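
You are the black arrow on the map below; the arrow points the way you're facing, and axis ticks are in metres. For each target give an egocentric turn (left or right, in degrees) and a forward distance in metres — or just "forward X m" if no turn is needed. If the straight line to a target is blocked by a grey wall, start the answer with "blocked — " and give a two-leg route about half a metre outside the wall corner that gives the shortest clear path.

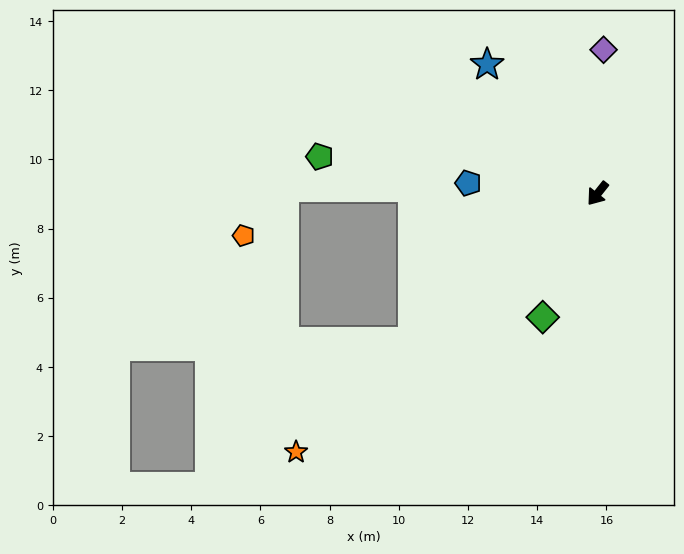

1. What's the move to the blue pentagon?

turn right 56°, forward 3.8 m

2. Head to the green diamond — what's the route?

turn left 15°, forward 3.9 m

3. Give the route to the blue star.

turn right 101°, forward 4.9 m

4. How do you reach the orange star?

turn right 11°, forward 11.5 m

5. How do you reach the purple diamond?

turn right 144°, forward 4.2 m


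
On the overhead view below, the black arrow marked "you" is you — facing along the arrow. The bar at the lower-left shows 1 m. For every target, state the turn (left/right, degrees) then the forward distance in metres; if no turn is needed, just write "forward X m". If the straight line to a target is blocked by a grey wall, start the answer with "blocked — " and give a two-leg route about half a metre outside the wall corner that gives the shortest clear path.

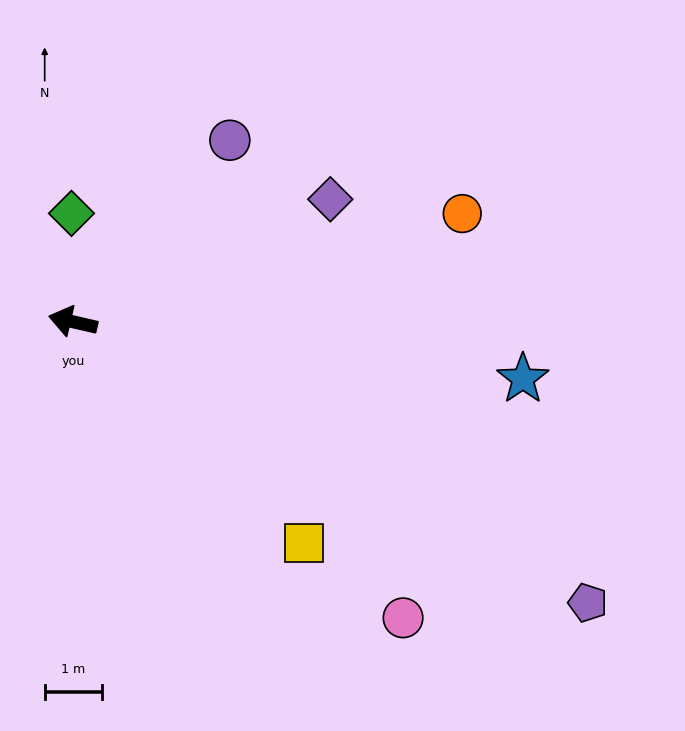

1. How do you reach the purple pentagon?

turn left 164°, forward 10.2 m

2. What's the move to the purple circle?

turn right 118°, forward 4.2 m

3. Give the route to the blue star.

turn right 174°, forward 7.9 m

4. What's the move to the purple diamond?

turn right 142°, forward 4.9 m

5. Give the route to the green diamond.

turn right 76°, forward 1.9 m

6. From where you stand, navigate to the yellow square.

turn left 149°, forward 5.5 m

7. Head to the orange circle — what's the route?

turn right 151°, forward 7.0 m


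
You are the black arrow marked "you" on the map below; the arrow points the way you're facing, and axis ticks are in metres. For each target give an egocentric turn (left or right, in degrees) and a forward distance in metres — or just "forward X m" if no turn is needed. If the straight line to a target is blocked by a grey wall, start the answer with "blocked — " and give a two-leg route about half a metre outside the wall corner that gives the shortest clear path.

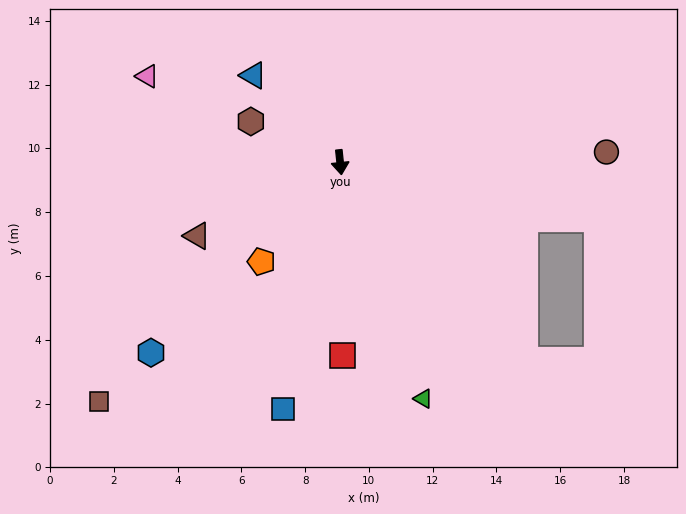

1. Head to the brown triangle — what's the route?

turn right 69°, forward 5.0 m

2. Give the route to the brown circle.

turn left 86°, forward 8.4 m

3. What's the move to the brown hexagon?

turn right 120°, forward 3.1 m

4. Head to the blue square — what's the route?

turn right 19°, forward 7.9 m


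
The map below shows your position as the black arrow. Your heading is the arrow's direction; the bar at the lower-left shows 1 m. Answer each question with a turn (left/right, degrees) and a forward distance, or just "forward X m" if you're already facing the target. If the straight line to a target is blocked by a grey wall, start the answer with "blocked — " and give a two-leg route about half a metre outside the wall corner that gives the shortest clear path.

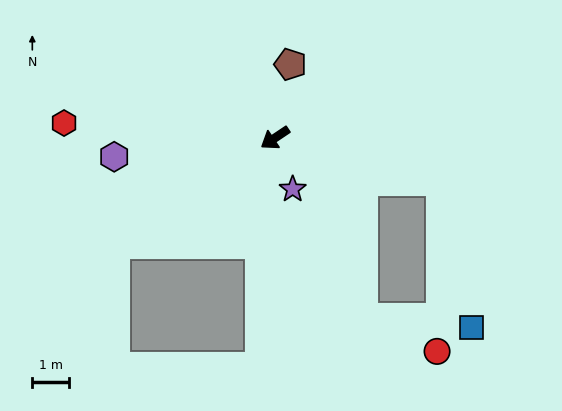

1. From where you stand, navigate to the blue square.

blocked — turn left 132°, forward 4.6 m, then turn right 64°, forward 4.0 m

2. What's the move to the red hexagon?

turn right 38°, forward 5.7 m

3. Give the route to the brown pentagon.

turn right 136°, forward 2.0 m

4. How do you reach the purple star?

turn left 75°, forward 1.5 m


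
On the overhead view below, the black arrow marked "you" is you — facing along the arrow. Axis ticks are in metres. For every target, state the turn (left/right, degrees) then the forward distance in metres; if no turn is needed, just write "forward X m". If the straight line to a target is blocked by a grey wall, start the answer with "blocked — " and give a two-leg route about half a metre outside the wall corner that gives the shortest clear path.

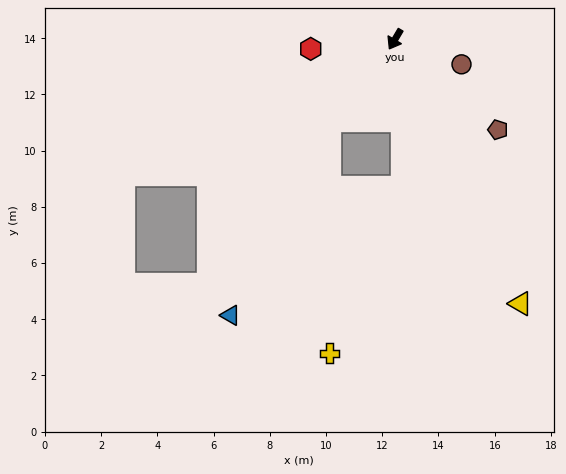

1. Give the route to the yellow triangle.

turn left 56°, forward 10.4 m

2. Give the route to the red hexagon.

turn right 53°, forward 3.0 m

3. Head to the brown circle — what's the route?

turn left 100°, forward 2.5 m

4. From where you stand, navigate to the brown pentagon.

turn left 79°, forward 4.9 m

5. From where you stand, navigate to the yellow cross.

blocked — turn right 9°, forward 3.7 m, then turn left 40°, forward 8.3 m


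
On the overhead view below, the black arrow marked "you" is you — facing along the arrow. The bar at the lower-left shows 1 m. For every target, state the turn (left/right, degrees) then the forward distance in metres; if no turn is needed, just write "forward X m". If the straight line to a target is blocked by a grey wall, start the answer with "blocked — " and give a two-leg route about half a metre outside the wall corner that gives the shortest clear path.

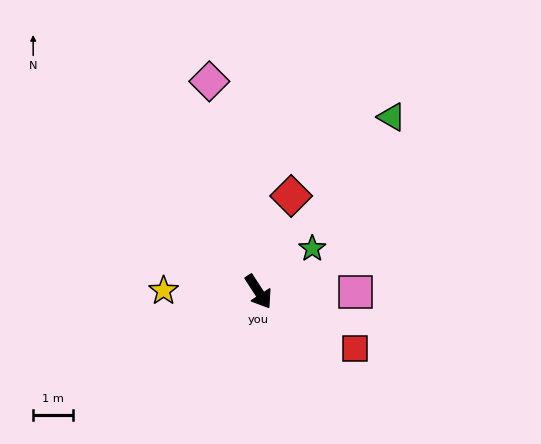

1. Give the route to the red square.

turn left 26°, forward 2.8 m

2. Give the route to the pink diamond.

turn left 160°, forward 5.4 m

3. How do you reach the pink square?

turn left 57°, forward 2.4 m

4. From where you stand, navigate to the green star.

turn left 96°, forward 1.7 m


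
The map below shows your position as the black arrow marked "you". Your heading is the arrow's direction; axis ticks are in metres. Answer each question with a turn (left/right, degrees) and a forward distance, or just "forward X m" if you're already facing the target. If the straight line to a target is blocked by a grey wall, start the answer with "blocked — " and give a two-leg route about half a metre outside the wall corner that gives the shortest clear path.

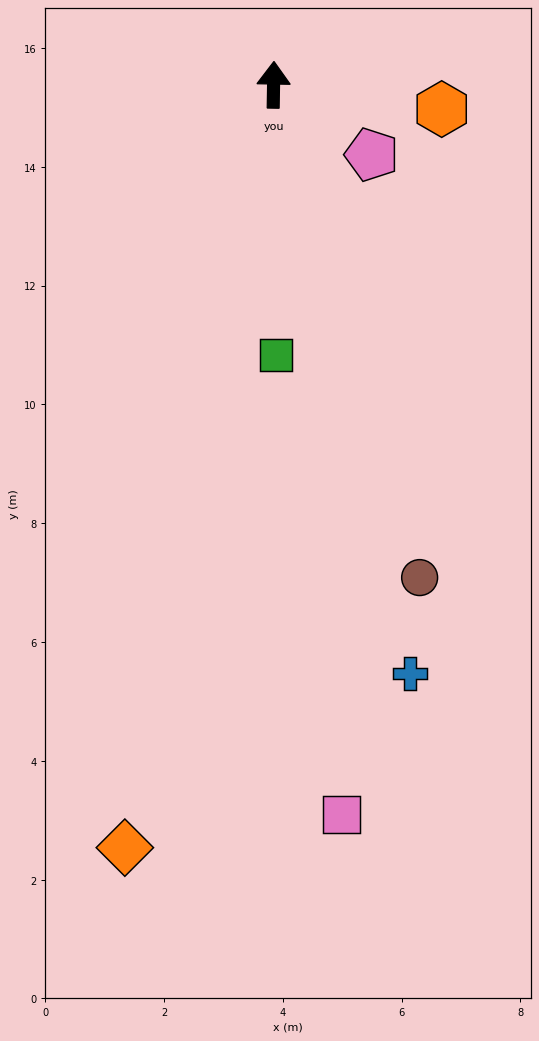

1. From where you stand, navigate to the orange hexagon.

turn right 97°, forward 2.9 m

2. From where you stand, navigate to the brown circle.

turn right 163°, forward 8.7 m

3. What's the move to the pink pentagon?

turn right 124°, forward 2.0 m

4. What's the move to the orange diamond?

turn left 170°, forward 13.1 m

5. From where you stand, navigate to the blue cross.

turn right 166°, forward 10.2 m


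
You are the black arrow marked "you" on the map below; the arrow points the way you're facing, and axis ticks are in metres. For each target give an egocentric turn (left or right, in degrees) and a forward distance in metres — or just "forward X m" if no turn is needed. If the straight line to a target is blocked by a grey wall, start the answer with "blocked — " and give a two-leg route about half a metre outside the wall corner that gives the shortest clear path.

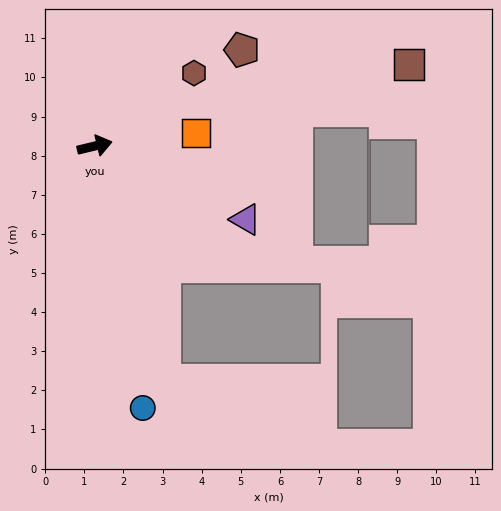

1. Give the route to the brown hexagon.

turn left 23°, forward 3.2 m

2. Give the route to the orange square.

turn right 6°, forward 2.6 m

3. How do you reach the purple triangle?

turn right 39°, forward 4.3 m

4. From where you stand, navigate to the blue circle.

turn right 93°, forward 6.8 m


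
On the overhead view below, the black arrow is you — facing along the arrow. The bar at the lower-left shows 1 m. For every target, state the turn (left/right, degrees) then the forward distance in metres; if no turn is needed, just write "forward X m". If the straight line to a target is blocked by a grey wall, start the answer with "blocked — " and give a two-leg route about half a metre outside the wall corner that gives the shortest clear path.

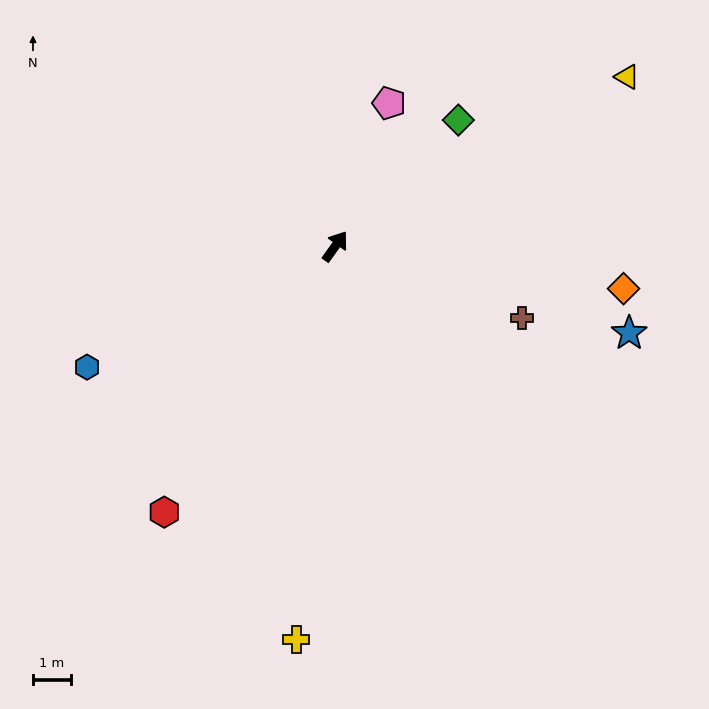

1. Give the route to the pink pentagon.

turn left 15°, forward 4.1 m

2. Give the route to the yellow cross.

turn right 150°, forward 10.5 m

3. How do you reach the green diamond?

turn right 9°, forward 4.7 m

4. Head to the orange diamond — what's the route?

turn right 63°, forward 7.7 m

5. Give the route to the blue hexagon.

turn left 151°, forward 7.3 m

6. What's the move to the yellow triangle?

turn right 24°, forward 9.0 m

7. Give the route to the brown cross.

turn right 76°, forward 5.3 m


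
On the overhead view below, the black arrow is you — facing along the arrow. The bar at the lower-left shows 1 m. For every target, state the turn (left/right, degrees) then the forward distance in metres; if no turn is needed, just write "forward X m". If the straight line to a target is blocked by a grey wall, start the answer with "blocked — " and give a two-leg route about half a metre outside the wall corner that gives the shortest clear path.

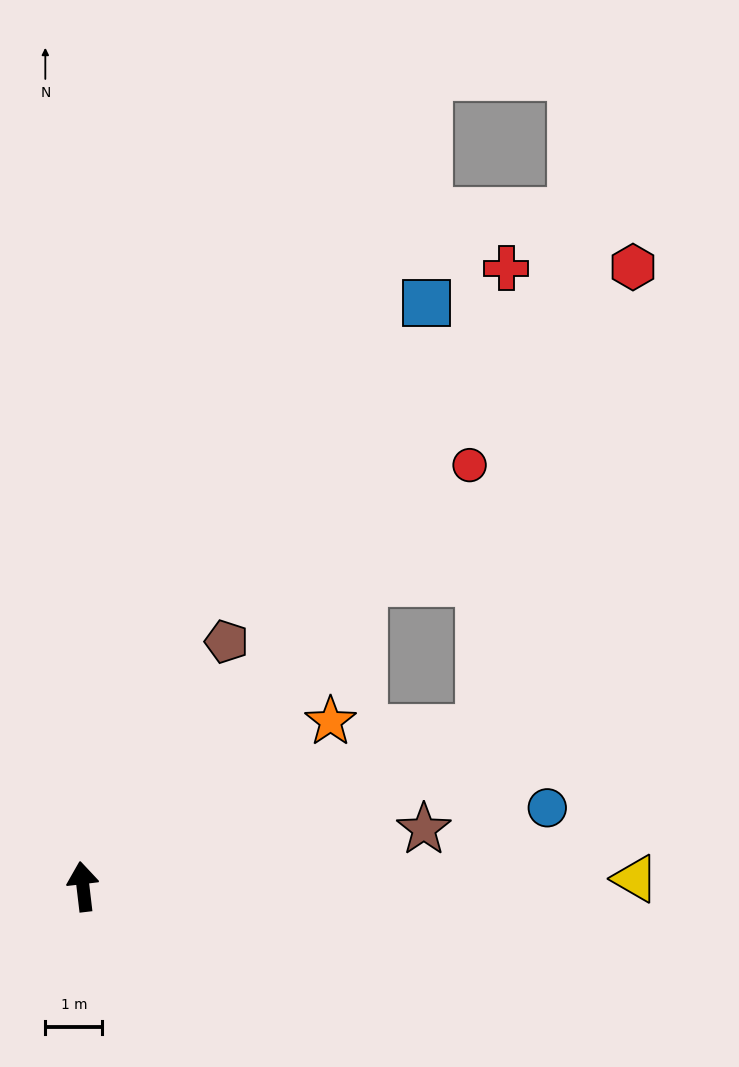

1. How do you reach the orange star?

turn right 63°, forward 5.2 m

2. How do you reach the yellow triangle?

turn right 96°, forward 9.7 m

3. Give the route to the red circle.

turn right 49°, forward 10.0 m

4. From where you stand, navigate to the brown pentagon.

turn right 37°, forward 5.0 m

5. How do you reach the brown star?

turn right 87°, forward 6.0 m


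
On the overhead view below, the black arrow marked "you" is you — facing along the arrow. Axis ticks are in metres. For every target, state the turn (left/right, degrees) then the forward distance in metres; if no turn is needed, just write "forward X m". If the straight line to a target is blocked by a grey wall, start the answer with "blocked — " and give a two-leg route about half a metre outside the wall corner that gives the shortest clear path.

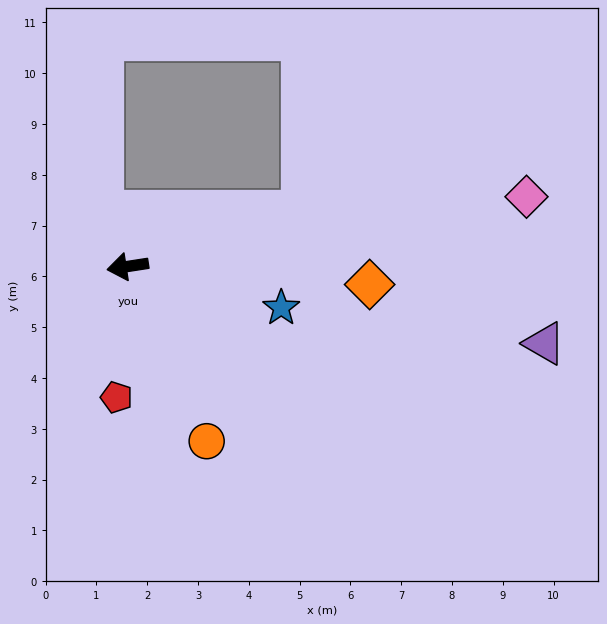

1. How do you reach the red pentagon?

turn left 76°, forward 2.6 m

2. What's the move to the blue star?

turn left 156°, forward 3.1 m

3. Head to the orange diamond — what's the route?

turn left 167°, forward 4.8 m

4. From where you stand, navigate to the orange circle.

turn left 106°, forward 3.8 m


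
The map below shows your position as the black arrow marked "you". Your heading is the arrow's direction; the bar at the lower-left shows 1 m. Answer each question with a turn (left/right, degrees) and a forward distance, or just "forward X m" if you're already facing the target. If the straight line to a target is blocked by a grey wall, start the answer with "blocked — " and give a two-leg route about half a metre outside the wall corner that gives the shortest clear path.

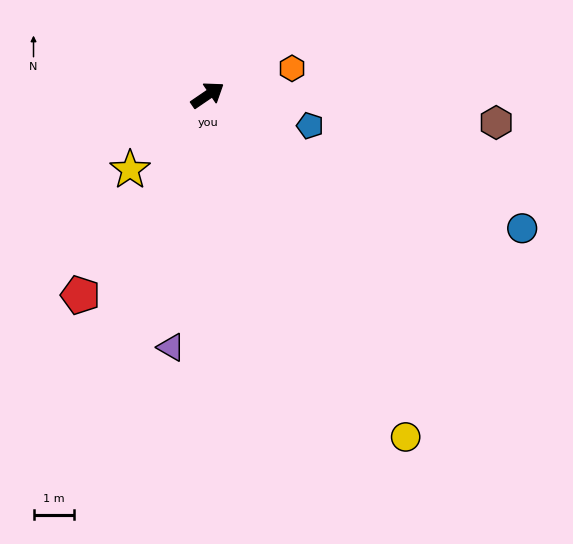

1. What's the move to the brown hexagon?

turn right 40°, forward 7.1 m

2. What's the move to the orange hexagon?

turn right 17°, forward 2.2 m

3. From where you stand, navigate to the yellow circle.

turn right 94°, forward 9.7 m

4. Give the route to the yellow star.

turn right 170°, forward 2.6 m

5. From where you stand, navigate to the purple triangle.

turn right 133°, forward 6.2 m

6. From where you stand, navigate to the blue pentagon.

turn right 51°, forward 2.6 m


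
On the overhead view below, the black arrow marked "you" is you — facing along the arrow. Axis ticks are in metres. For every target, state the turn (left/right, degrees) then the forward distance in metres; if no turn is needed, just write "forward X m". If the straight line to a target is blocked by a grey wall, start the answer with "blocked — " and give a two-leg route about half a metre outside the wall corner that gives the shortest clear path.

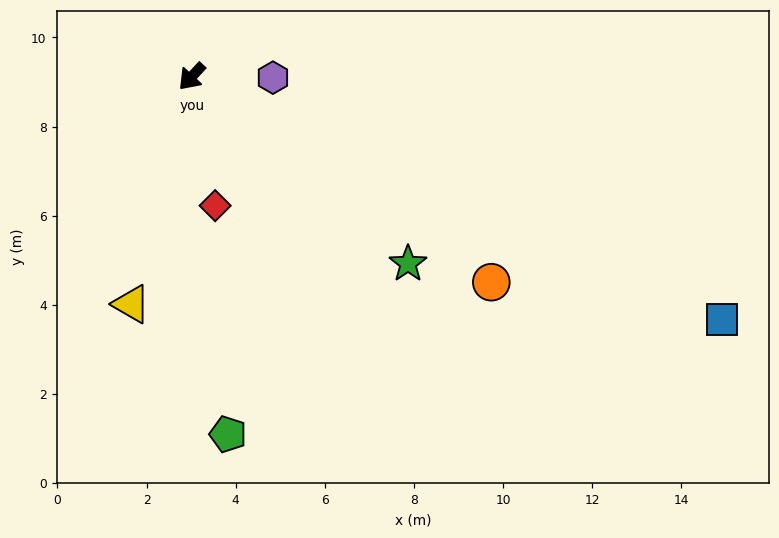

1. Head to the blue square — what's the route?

turn left 108°, forward 13.1 m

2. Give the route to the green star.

turn left 92°, forward 6.4 m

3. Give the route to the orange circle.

turn left 98°, forward 8.2 m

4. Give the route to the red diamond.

turn left 53°, forward 2.9 m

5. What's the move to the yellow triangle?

turn left 28°, forward 5.3 m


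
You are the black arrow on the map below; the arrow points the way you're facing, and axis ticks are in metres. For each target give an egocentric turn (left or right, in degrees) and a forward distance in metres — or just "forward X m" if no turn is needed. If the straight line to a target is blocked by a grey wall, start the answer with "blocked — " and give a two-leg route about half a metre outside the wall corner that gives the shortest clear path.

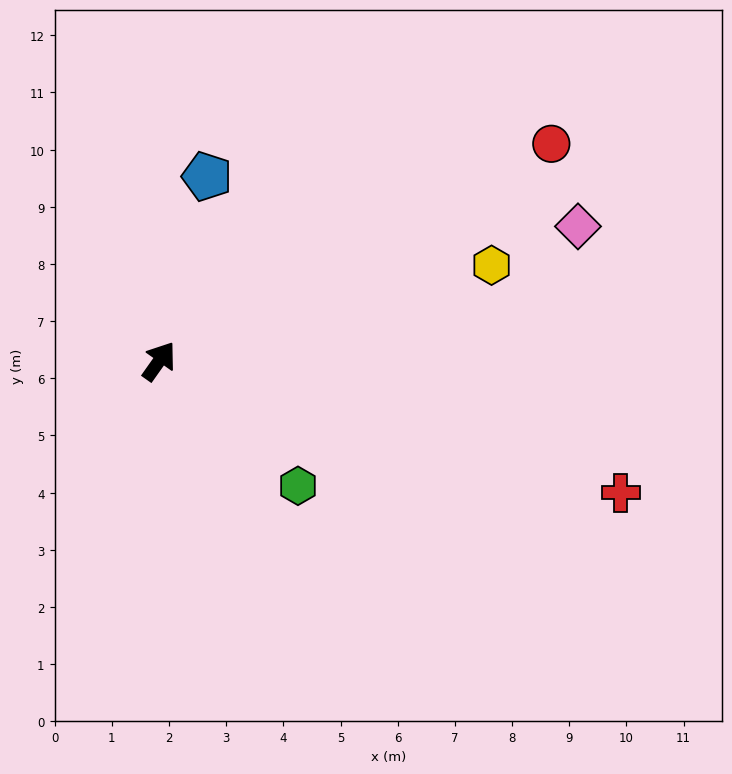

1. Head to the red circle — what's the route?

turn right 26°, forward 7.8 m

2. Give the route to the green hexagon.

turn right 97°, forward 3.3 m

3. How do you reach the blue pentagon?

turn left 21°, forward 3.3 m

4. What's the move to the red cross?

turn right 71°, forward 8.4 m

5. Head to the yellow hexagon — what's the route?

turn right 39°, forward 6.1 m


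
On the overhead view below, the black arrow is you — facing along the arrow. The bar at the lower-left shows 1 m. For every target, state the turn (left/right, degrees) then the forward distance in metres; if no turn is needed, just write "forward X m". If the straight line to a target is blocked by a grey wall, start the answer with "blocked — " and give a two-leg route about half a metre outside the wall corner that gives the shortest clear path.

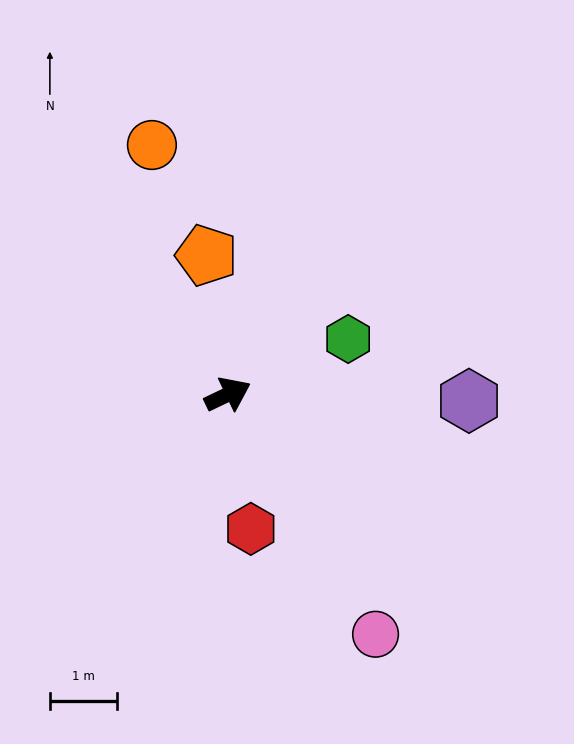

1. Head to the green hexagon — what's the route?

forward 2.0 m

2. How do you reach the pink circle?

turn right 84°, forward 4.2 m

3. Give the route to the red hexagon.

turn right 106°, forward 2.0 m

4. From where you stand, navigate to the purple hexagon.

turn right 27°, forward 3.6 m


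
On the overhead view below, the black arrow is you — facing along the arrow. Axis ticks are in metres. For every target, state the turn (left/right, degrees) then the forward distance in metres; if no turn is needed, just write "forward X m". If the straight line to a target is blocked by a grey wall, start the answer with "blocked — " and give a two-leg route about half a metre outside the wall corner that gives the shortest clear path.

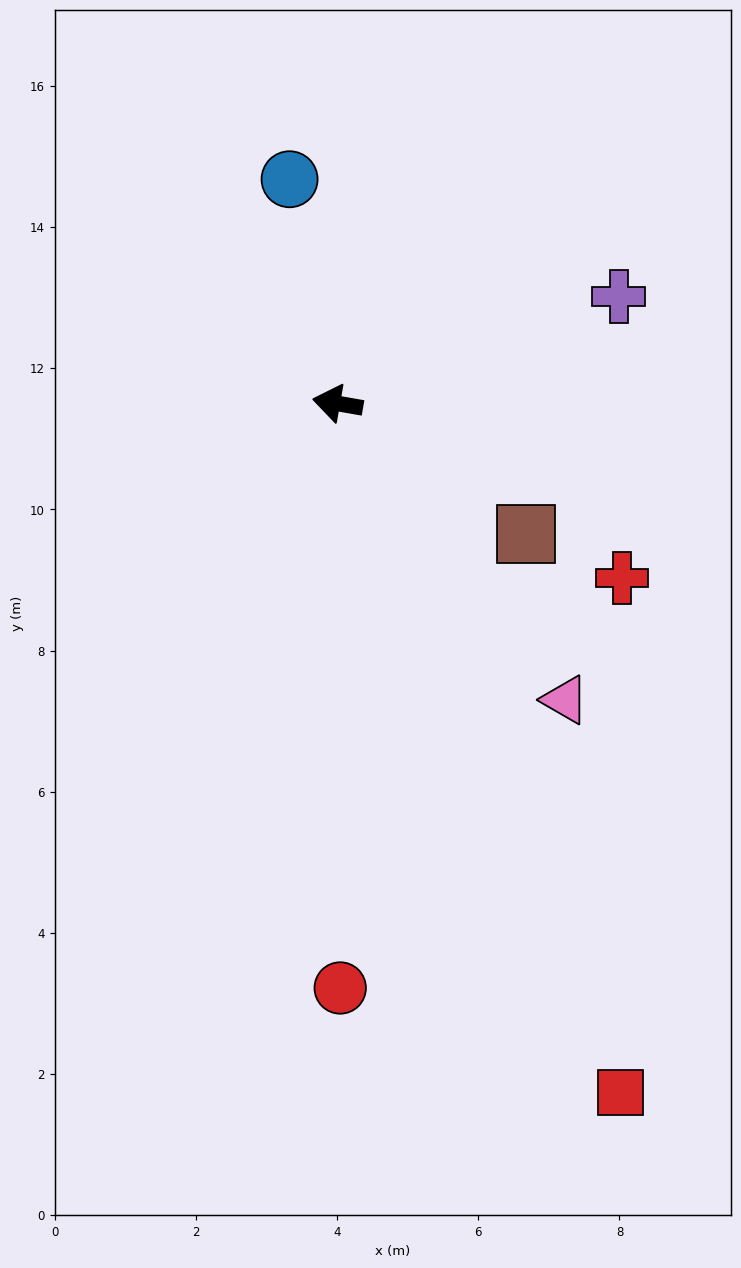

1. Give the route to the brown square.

turn left 155°, forward 3.2 m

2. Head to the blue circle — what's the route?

turn right 68°, forward 3.2 m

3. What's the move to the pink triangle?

turn left 137°, forward 5.3 m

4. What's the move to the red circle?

turn left 100°, forward 8.3 m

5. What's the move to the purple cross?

turn right 149°, forward 4.3 m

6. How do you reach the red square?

turn left 122°, forward 10.6 m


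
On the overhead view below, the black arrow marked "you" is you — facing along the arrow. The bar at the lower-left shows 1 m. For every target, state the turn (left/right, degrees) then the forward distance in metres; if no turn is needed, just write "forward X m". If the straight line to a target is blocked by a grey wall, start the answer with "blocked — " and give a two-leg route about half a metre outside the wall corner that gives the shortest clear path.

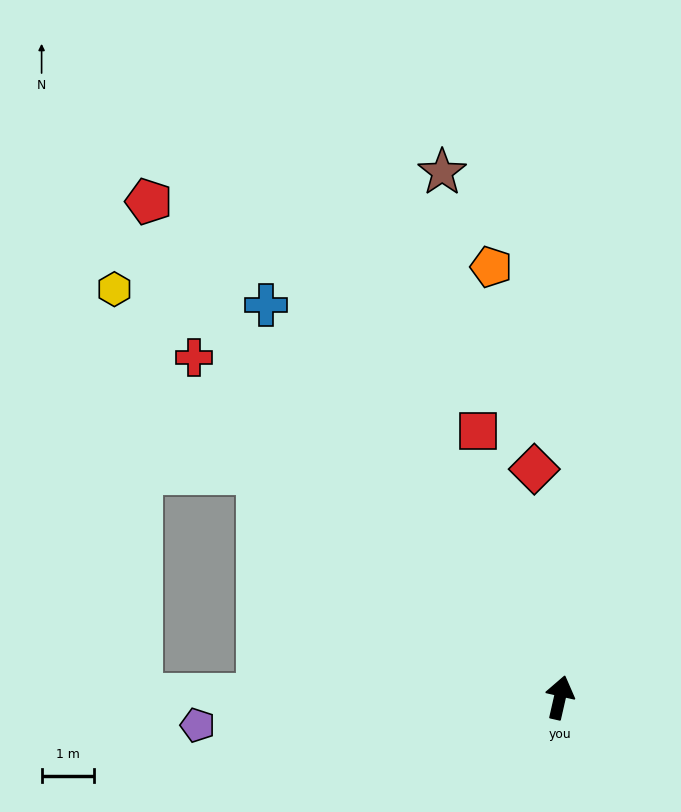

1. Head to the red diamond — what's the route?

turn left 19°, forward 4.3 m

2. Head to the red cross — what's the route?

turn left 60°, forward 9.5 m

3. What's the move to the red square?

turn left 30°, forward 5.3 m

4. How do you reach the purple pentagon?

turn left 107°, forward 6.9 m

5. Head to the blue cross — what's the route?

turn left 50°, forward 9.3 m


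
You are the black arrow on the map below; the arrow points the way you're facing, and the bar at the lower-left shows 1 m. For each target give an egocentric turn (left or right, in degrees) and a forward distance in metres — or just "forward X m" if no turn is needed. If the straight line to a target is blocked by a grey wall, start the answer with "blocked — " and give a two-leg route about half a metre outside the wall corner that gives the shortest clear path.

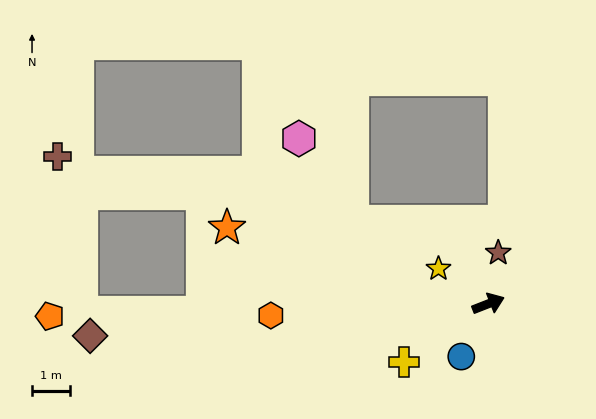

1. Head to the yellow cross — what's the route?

turn right 167°, forward 2.7 m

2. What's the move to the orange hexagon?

turn left 162°, forward 5.7 m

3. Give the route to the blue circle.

turn right 139°, forward 1.6 m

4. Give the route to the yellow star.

turn left 124°, forward 1.6 m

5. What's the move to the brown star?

turn left 58°, forward 1.4 m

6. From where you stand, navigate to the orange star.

turn left 142°, forward 7.1 m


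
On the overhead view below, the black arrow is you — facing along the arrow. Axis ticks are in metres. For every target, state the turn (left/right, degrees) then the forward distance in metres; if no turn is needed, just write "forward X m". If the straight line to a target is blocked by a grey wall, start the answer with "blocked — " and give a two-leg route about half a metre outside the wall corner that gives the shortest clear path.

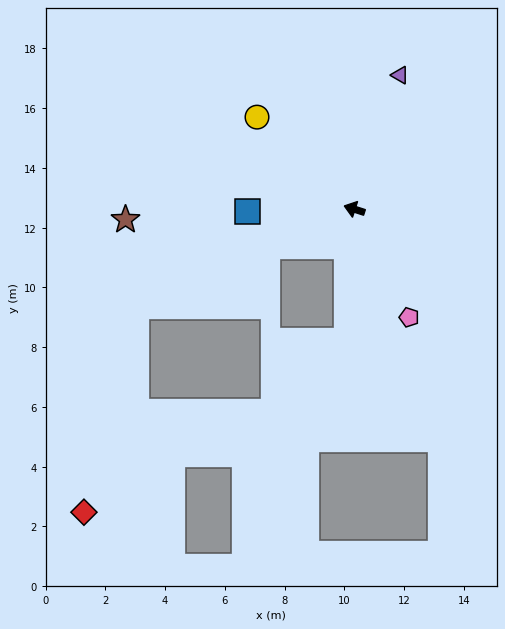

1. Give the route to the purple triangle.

turn right 91°, forward 4.7 m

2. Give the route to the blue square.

turn left 19°, forward 3.6 m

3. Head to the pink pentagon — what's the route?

turn left 135°, forward 4.1 m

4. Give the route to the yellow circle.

turn right 26°, forward 4.5 m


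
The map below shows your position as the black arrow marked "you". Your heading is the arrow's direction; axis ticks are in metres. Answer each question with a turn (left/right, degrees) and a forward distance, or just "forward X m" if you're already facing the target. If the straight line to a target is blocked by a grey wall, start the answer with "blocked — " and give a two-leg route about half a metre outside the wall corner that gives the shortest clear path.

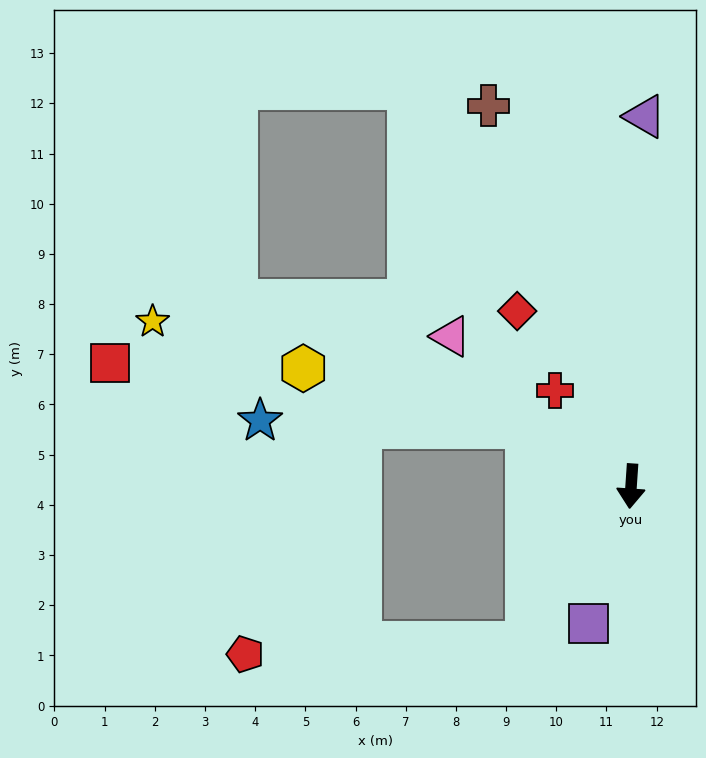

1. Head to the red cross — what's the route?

turn right 138°, forward 2.4 m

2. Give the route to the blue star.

blocked — turn right 116°, forward 2.4 m, then turn left 28°, forward 5.3 m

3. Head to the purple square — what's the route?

turn right 13°, forward 2.9 m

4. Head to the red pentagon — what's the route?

blocked — turn right 30°, forward 3.8 m, then turn right 54°, forward 5.6 m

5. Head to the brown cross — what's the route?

turn right 156°, forward 8.1 m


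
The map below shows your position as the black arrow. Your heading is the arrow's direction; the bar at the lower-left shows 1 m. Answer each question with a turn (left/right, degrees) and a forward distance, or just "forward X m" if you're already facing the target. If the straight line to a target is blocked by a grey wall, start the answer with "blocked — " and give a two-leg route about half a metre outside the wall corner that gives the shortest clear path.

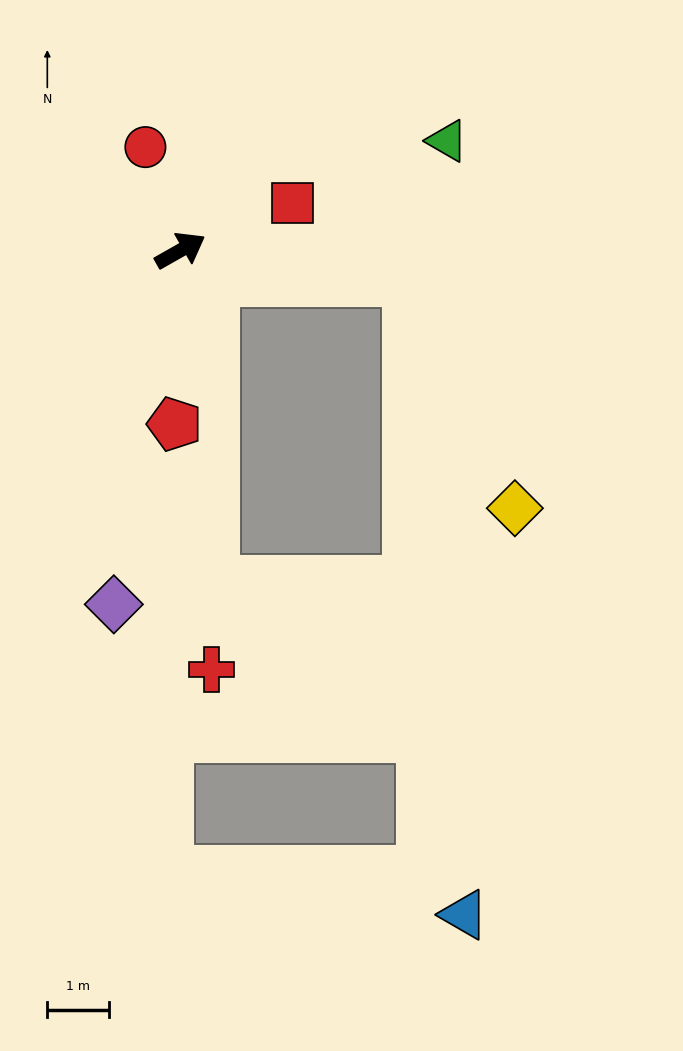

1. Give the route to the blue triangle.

blocked — turn right 37°, forward 3.7 m, then turn right 78°, forward 10.3 m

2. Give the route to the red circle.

turn left 79°, forward 1.8 m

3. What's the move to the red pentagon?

turn right 121°, forward 2.8 m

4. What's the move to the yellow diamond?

blocked — turn right 37°, forward 3.7 m, then turn right 58°, forward 4.0 m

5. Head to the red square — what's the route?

turn right 7°, forward 2.0 m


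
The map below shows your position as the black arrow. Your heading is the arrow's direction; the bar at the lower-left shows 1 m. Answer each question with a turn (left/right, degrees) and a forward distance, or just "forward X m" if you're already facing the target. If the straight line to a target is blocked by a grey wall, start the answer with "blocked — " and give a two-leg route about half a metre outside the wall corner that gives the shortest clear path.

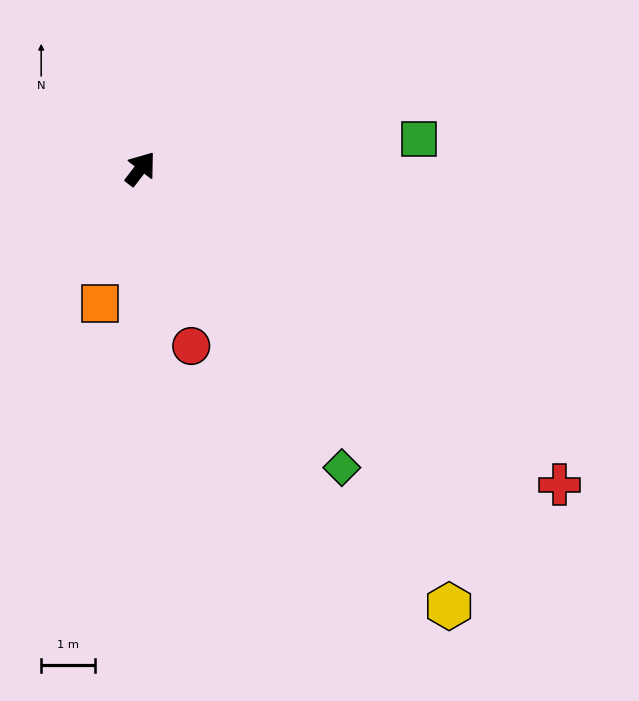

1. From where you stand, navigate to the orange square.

turn right 159°, forward 2.6 m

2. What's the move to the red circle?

turn right 127°, forward 3.5 m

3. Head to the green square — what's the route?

turn right 47°, forward 5.2 m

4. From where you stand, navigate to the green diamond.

turn right 109°, forward 6.8 m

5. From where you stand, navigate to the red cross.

turn right 90°, forward 9.8 m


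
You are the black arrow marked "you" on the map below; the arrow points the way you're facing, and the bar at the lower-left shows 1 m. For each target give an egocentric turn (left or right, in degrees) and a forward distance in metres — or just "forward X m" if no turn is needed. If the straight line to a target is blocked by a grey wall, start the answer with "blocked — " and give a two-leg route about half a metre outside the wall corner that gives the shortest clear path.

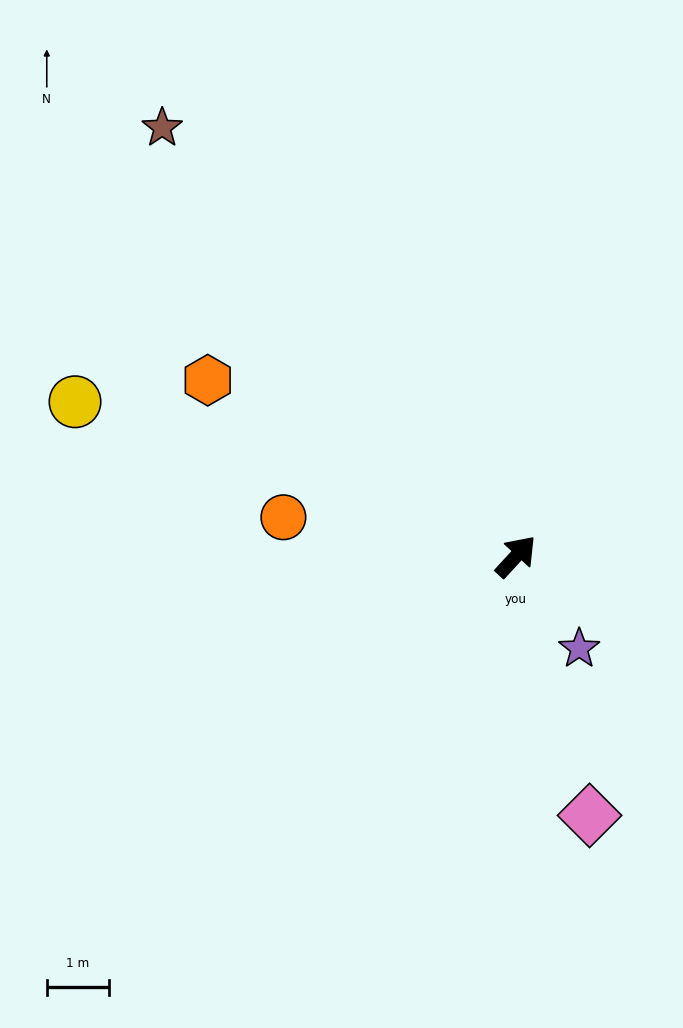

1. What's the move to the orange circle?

turn left 123°, forward 3.8 m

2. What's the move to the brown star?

turn left 82°, forward 9.0 m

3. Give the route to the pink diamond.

turn right 122°, forward 4.4 m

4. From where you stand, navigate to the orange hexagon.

turn left 103°, forward 5.7 m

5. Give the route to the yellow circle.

turn left 113°, forward 7.5 m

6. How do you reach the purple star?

turn right 103°, forward 1.8 m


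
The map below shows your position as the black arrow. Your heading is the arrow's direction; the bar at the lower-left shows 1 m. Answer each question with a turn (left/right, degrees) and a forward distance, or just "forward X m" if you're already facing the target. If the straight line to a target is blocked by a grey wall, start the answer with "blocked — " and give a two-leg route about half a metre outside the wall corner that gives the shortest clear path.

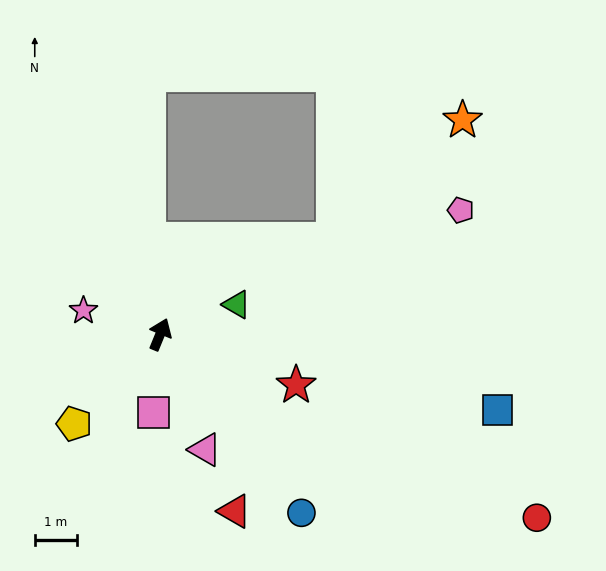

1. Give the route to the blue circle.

turn right 119°, forward 5.4 m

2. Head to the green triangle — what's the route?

turn right 46°, forward 2.0 m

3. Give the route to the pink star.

turn left 95°, forward 1.9 m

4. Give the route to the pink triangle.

turn right 136°, forward 3.0 m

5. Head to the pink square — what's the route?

turn right 162°, forward 1.9 m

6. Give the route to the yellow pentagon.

turn left 158°, forward 3.0 m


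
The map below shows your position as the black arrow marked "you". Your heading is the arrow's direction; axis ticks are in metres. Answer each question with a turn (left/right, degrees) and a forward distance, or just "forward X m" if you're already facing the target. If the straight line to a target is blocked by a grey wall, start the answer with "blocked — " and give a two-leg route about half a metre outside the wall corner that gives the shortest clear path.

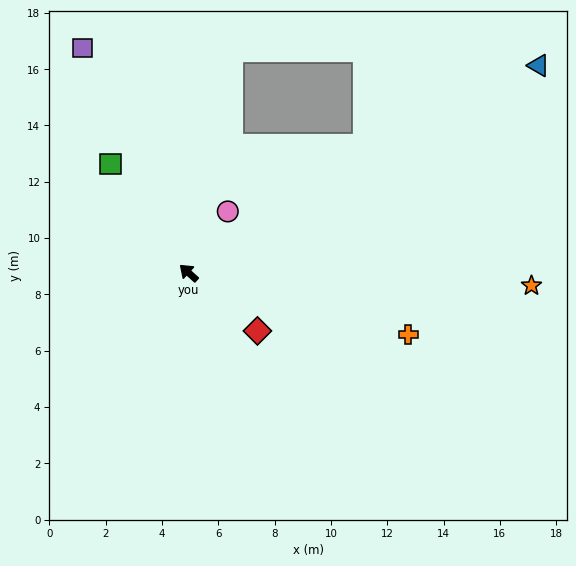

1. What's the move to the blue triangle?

turn right 107°, forward 14.4 m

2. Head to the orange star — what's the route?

turn right 140°, forward 12.2 m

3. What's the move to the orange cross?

turn right 154°, forward 8.1 m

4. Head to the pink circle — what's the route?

turn right 80°, forward 2.6 m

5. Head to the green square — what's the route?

turn right 12°, forward 4.8 m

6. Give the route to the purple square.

turn right 23°, forward 8.8 m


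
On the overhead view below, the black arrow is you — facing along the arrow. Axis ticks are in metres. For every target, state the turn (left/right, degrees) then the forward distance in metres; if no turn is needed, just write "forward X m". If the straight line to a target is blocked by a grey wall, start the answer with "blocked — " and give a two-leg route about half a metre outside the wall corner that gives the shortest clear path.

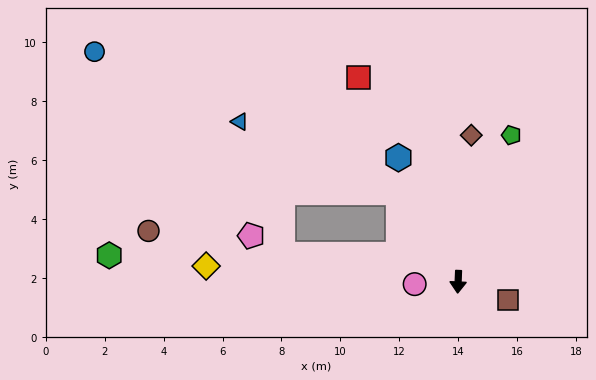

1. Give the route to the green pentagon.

turn left 163°, forward 5.3 m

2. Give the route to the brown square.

turn left 72°, forward 1.8 m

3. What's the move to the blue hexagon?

turn right 152°, forward 4.7 m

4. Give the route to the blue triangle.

blocked — turn right 144°, forward 3.7 m, then turn left 32°, forward 5.9 m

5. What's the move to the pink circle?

turn right 85°, forward 1.5 m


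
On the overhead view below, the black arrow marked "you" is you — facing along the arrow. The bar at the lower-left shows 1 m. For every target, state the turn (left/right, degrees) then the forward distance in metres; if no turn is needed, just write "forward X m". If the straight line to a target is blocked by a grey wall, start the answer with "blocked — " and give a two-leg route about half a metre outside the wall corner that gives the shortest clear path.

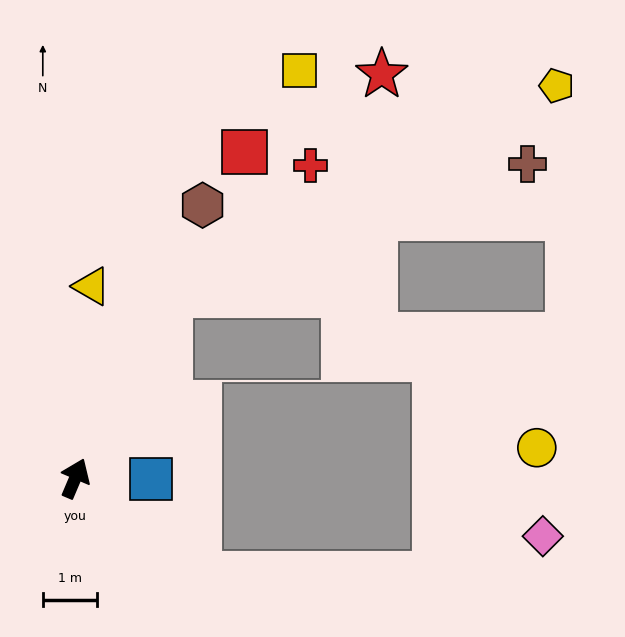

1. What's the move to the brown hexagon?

turn right 2°, forward 5.5 m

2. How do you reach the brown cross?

blocked — turn right 4°, forward 3.8 m, then turn right 43°, forward 7.0 m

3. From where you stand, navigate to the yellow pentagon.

blocked — turn right 4°, forward 3.8 m, then turn right 35°, forward 8.0 m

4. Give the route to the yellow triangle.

turn left 18°, forward 3.5 m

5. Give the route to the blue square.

turn right 68°, forward 1.4 m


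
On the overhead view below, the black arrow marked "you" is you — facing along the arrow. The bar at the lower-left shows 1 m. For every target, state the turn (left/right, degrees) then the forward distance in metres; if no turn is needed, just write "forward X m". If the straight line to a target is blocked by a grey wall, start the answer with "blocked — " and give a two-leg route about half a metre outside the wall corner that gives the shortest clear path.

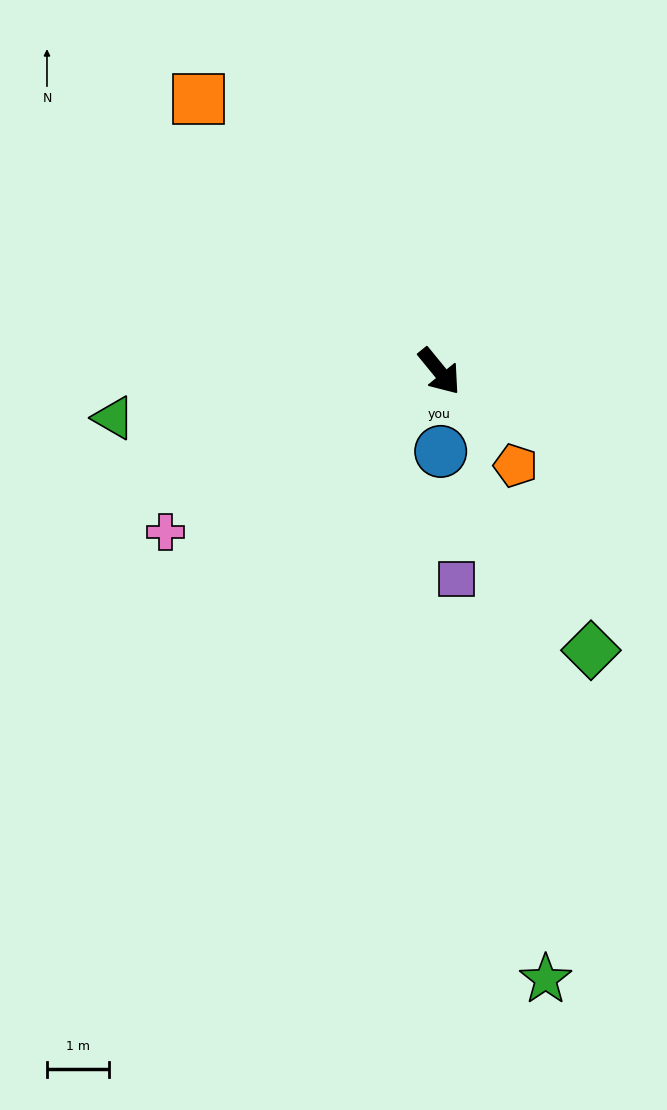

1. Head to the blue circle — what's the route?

turn right 38°, forward 1.3 m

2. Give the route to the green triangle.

turn right 121°, forward 5.3 m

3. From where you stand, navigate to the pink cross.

turn right 99°, forward 5.1 m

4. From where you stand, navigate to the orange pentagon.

forward 2.0 m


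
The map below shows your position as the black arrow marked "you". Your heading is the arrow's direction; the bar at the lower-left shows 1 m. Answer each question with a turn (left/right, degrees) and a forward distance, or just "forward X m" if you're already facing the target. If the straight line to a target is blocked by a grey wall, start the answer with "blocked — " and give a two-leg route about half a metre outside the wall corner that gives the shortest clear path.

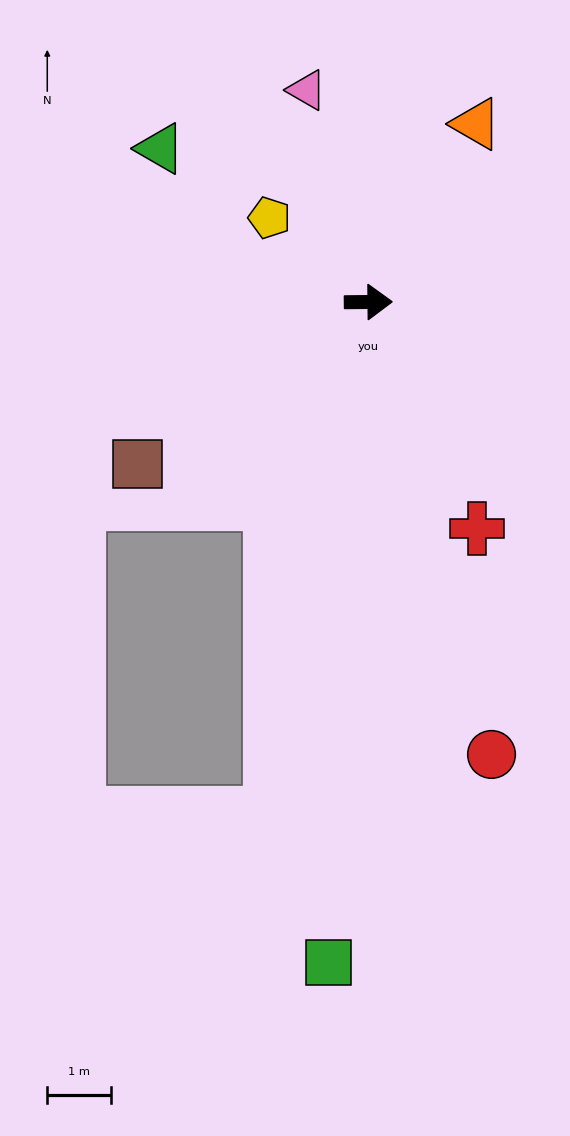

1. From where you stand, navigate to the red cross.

turn right 65°, forward 4.0 m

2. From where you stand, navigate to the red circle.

turn right 75°, forward 7.4 m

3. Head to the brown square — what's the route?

turn right 145°, forward 4.4 m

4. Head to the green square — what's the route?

turn right 94°, forward 10.4 m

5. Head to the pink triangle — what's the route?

turn left 106°, forward 3.5 m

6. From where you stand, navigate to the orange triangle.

turn left 58°, forward 3.3 m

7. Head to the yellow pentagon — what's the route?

turn left 139°, forward 2.0 m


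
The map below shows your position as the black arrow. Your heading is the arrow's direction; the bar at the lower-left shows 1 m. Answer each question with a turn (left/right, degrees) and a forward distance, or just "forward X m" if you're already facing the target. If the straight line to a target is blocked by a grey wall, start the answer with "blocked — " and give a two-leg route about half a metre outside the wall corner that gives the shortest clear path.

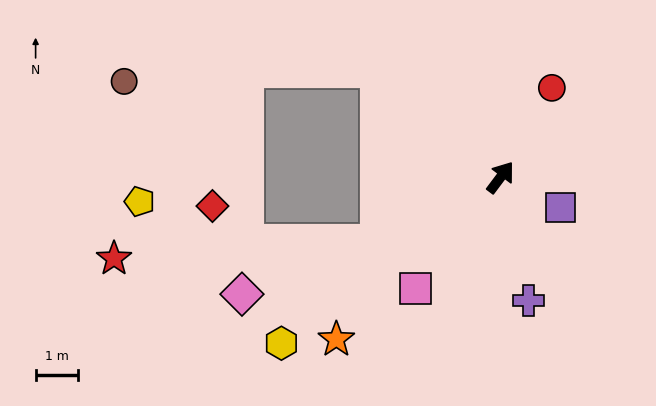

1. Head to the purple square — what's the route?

turn right 80°, forward 1.6 m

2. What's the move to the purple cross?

turn right 130°, forward 2.9 m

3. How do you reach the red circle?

turn left 7°, forward 2.4 m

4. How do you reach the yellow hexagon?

turn left 164°, forward 6.4 m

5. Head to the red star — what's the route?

blocked — turn left 155°, forward 3.2 m, then turn right 25°, forward 6.2 m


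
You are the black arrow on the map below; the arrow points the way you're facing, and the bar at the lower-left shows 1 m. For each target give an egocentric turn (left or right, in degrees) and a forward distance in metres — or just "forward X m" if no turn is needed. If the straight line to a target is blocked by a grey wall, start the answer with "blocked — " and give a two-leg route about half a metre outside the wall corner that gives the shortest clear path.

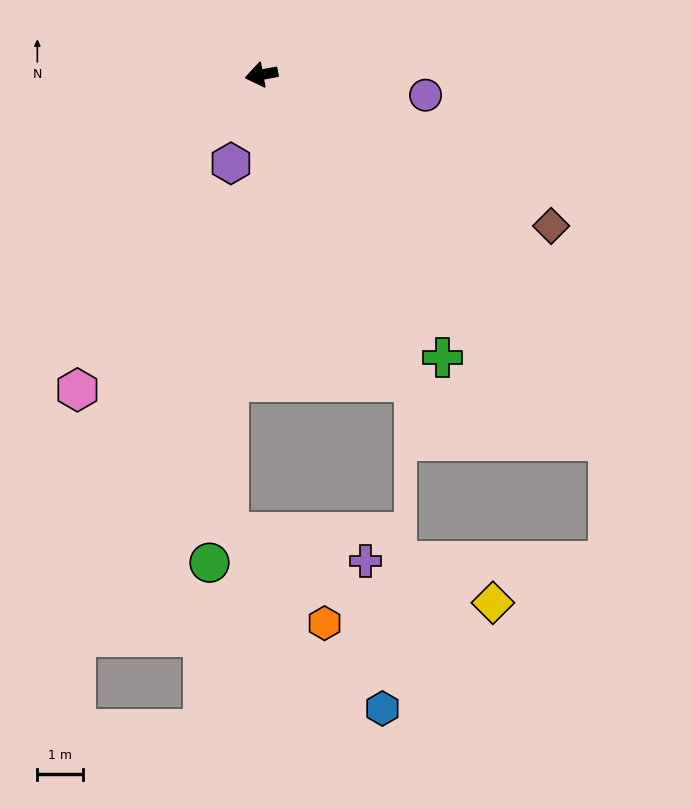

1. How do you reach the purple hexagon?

turn left 60°, forward 2.1 m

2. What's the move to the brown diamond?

turn left 142°, forward 7.2 m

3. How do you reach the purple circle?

turn left 162°, forward 3.6 m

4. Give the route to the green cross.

turn left 112°, forward 7.4 m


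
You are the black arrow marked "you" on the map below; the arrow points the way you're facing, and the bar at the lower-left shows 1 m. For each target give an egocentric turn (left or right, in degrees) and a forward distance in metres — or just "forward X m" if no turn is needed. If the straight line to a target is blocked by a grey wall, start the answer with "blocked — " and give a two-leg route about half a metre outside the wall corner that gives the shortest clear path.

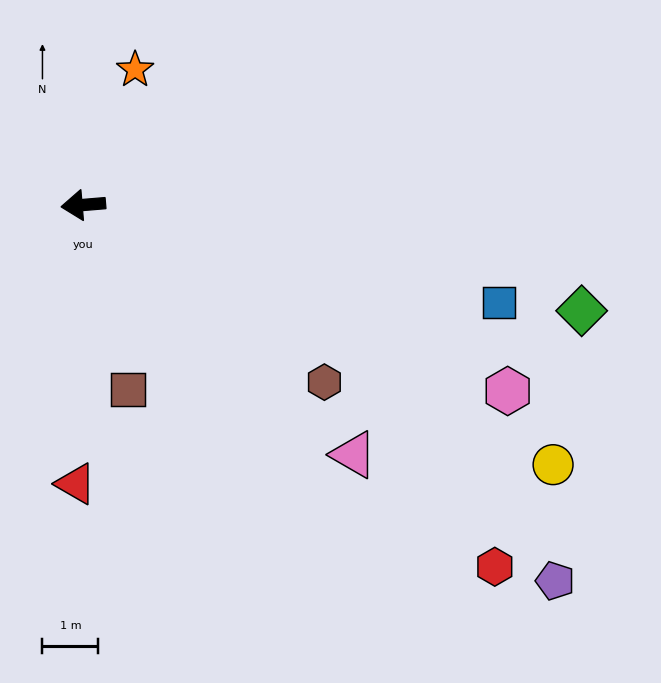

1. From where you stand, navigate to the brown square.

turn left 99°, forward 3.4 m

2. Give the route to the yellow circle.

turn left 146°, forward 9.6 m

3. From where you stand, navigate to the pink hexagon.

turn left 152°, forward 8.3 m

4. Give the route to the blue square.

turn left 162°, forward 7.7 m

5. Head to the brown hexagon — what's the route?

turn left 139°, forward 5.4 m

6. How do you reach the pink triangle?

turn left 132°, forward 6.6 m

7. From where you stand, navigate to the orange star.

turn right 116°, forward 2.6 m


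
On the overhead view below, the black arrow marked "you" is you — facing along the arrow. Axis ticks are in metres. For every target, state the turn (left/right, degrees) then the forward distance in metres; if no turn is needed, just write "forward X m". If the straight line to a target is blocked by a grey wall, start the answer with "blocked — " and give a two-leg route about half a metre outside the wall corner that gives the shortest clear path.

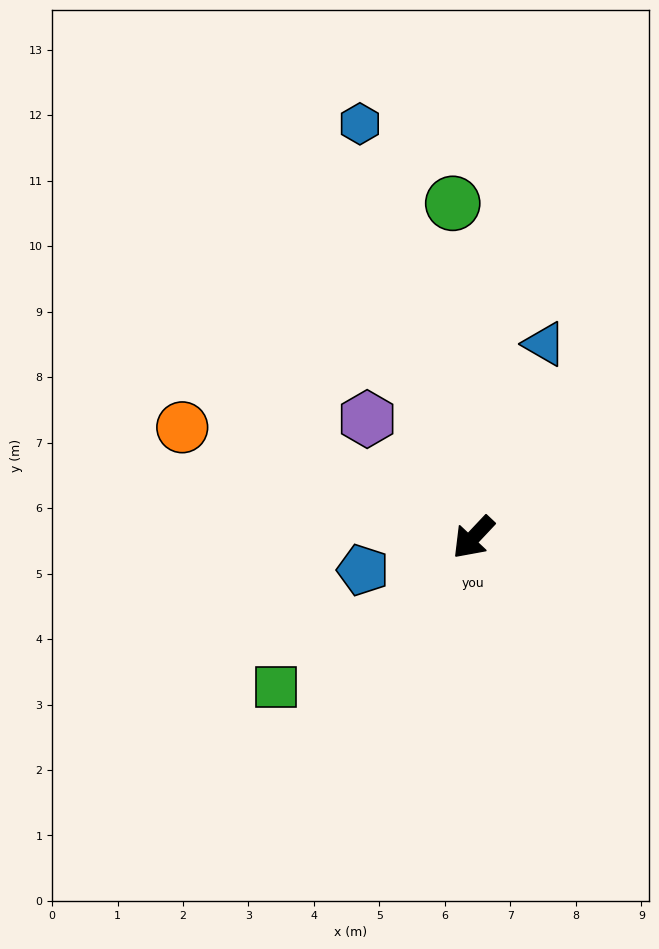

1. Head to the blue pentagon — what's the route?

turn right 30°, forward 1.8 m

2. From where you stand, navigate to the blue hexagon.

turn right 121°, forward 6.6 m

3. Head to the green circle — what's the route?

turn right 133°, forward 5.1 m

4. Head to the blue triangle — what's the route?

turn right 157°, forward 3.1 m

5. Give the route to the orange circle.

turn right 67°, forward 4.8 m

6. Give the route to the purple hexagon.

turn right 95°, forward 2.4 m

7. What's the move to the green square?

turn right 10°, forward 3.8 m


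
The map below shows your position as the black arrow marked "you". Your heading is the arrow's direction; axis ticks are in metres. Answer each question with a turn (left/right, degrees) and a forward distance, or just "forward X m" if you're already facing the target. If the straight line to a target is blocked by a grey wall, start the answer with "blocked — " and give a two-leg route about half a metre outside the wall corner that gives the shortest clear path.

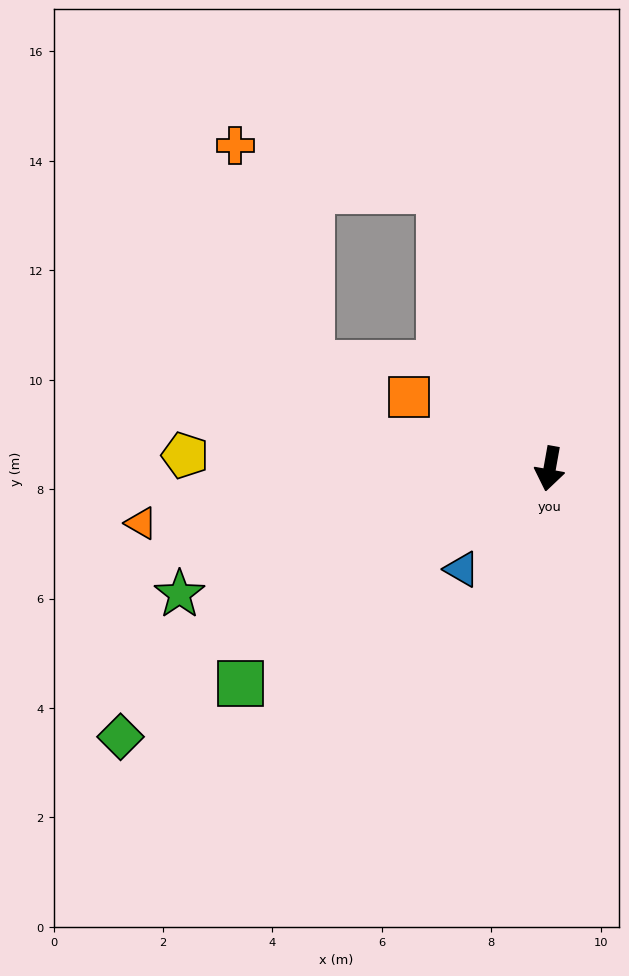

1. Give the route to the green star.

turn right 61°, forward 7.1 m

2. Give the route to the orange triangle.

turn right 72°, forward 7.5 m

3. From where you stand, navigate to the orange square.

turn right 107°, forward 2.9 m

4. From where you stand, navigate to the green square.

turn right 45°, forward 6.9 m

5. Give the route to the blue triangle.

turn right 31°, forward 2.4 m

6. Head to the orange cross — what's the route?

blocked — turn right 148°, forward 5.5 m, then turn left 56°, forward 3.8 m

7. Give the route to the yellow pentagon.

turn right 82°, forward 6.7 m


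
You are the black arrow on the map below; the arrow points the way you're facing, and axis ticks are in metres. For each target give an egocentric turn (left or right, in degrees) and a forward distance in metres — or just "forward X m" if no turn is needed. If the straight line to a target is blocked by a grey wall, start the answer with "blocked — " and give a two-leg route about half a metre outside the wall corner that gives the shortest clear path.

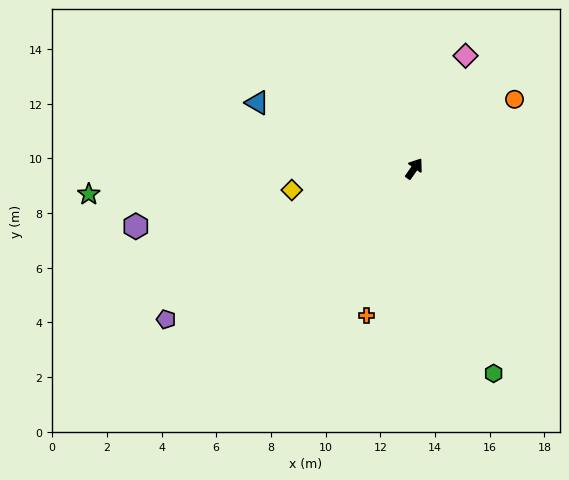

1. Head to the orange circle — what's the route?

turn right 20°, forward 4.5 m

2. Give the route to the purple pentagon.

turn left 156°, forward 10.6 m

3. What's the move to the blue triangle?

turn left 102°, forward 6.2 m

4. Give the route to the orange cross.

turn right 163°, forward 5.6 m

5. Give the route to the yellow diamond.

turn left 135°, forward 4.5 m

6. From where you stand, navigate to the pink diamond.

turn left 11°, forward 4.5 m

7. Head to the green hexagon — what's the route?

turn right 124°, forward 8.0 m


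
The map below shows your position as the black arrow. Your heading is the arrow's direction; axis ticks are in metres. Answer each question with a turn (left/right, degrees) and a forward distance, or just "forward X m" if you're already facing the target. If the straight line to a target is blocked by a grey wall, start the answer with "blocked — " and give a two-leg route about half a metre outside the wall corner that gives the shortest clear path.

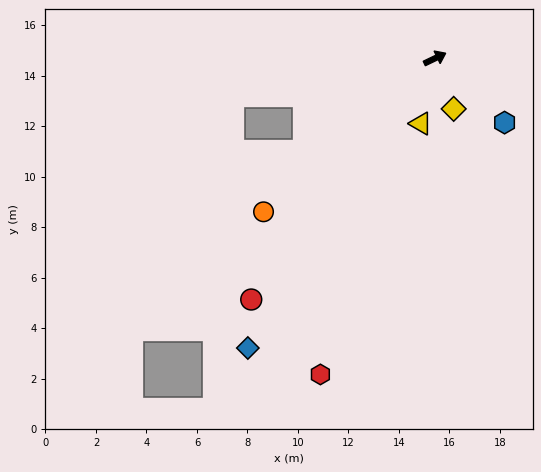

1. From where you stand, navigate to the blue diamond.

turn right 149°, forward 13.7 m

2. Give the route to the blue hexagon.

turn right 68°, forward 3.8 m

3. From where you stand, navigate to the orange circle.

turn right 164°, forward 9.1 m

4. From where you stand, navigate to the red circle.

turn right 153°, forward 12.0 m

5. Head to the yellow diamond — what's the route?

turn right 95°, forward 2.1 m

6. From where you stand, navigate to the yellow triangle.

turn right 128°, forward 2.6 m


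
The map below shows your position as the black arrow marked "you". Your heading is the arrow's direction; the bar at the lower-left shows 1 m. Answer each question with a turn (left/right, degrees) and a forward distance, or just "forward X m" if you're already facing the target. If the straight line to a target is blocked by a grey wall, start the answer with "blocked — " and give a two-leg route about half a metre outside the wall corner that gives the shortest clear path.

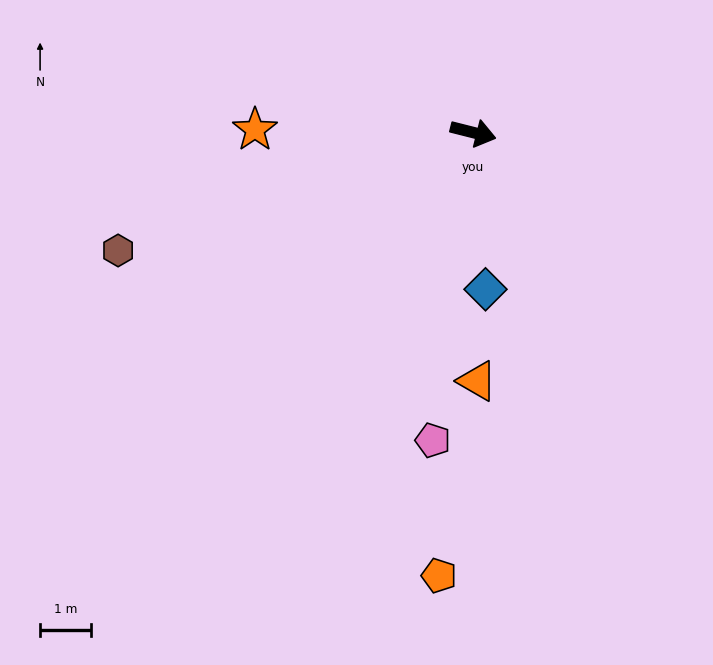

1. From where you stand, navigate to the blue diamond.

turn right 71°, forward 3.1 m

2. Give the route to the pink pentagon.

turn right 83°, forward 6.1 m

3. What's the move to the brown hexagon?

turn right 147°, forward 7.4 m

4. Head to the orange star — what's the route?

turn right 167°, forward 4.3 m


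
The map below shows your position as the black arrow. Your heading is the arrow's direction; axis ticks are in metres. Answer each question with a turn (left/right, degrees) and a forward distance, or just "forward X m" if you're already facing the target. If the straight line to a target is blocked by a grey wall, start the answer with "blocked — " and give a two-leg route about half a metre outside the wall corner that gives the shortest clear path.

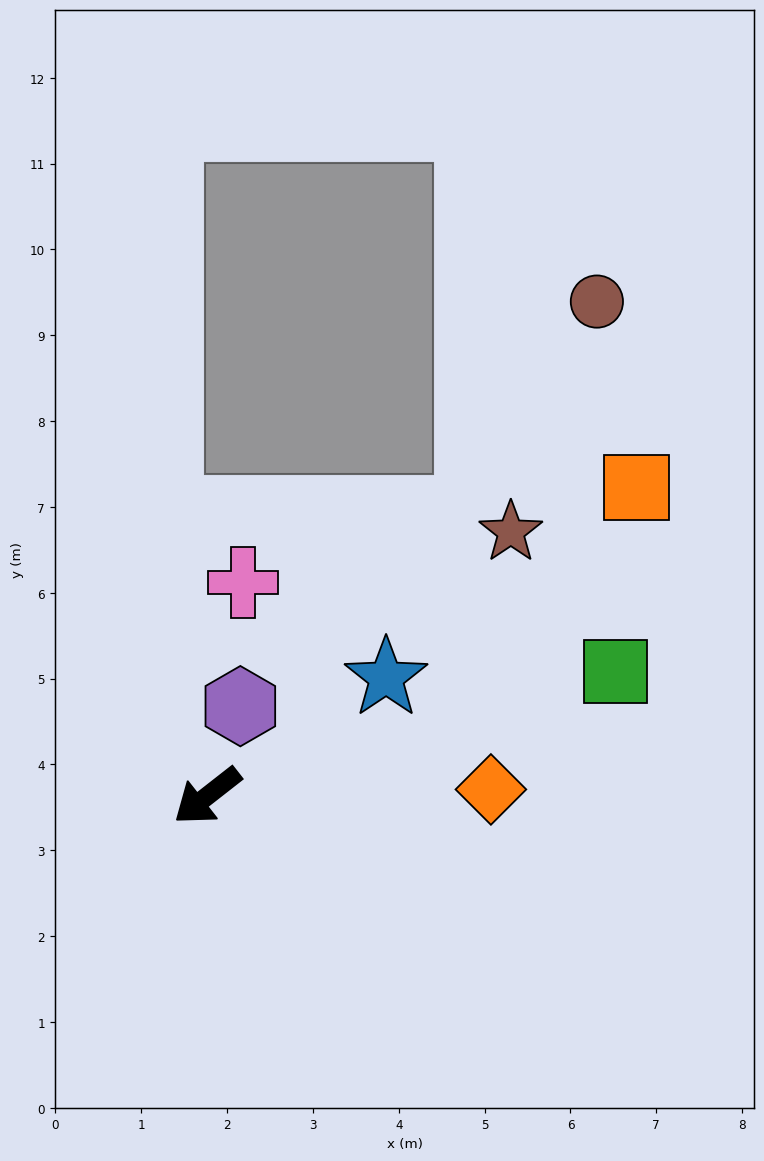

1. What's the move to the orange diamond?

turn left 143°, forward 3.3 m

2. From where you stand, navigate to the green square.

turn left 159°, forward 5.0 m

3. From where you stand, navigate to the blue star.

turn left 175°, forward 2.5 m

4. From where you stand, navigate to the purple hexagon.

turn right 148°, forward 1.1 m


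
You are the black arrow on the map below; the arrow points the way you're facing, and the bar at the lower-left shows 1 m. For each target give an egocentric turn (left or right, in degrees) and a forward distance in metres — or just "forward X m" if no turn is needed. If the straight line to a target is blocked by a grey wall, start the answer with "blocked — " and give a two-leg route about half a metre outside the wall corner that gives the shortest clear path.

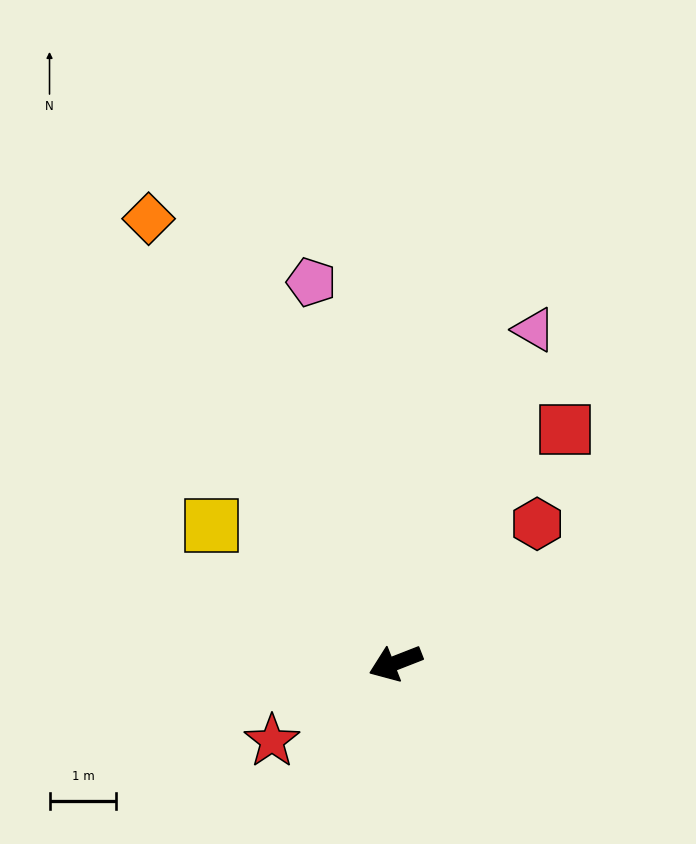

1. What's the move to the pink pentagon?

turn right 99°, forward 5.8 m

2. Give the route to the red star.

turn left 11°, forward 2.2 m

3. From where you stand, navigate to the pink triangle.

turn right 134°, forward 5.4 m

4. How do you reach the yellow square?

turn right 58°, forward 3.4 m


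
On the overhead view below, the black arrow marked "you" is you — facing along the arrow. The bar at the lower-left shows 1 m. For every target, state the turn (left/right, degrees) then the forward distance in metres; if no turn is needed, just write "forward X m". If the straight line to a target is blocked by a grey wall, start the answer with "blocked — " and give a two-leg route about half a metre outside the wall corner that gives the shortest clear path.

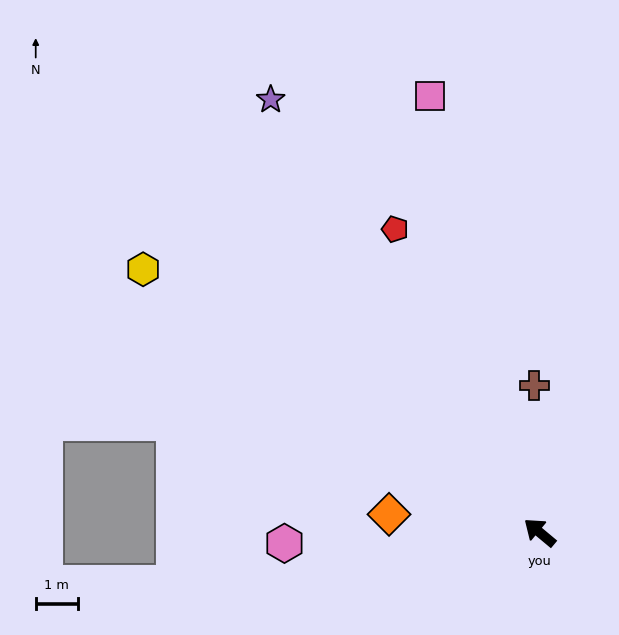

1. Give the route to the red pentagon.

turn right 25°, forward 7.9 m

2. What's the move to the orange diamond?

turn left 33°, forward 3.6 m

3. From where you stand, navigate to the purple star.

turn right 18°, forward 12.0 m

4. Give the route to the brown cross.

turn right 48°, forward 3.5 m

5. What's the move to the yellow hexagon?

turn left 6°, forward 11.2 m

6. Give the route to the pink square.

turn right 36°, forward 10.6 m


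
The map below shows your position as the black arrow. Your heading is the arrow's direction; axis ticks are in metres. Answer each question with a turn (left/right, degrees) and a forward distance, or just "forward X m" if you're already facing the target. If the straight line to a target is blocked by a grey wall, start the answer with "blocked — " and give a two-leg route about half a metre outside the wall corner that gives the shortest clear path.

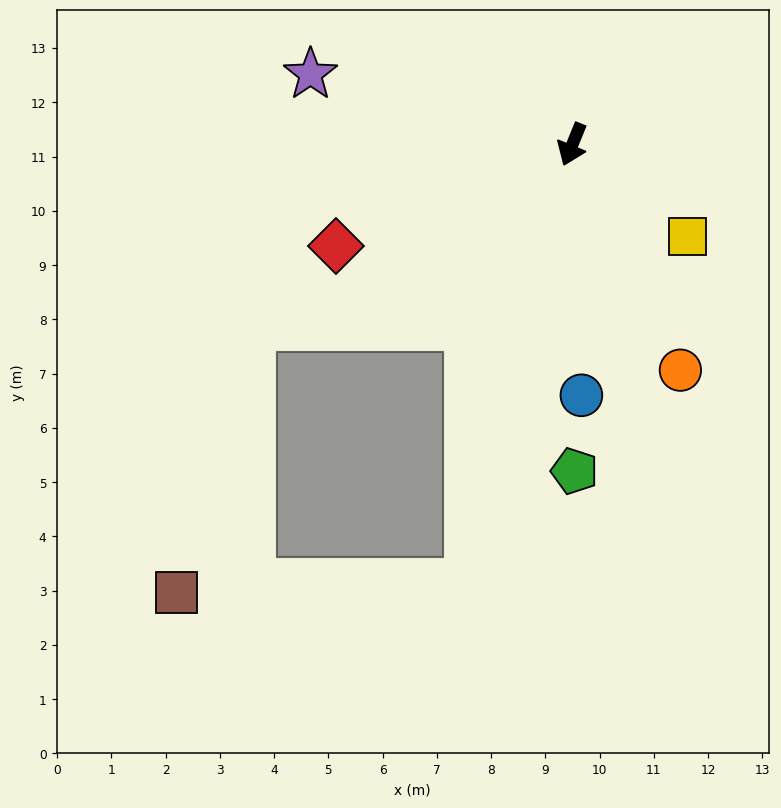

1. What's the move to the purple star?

turn right 83°, forward 5.0 m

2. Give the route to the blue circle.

turn left 24°, forward 4.6 m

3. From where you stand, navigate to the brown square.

blocked — turn left 9°, forward 8.3 m, then turn right 75°, forward 5.4 m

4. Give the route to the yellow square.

turn left 74°, forward 2.7 m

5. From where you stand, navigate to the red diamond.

turn right 45°, forward 4.7 m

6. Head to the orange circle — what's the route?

turn left 48°, forward 4.6 m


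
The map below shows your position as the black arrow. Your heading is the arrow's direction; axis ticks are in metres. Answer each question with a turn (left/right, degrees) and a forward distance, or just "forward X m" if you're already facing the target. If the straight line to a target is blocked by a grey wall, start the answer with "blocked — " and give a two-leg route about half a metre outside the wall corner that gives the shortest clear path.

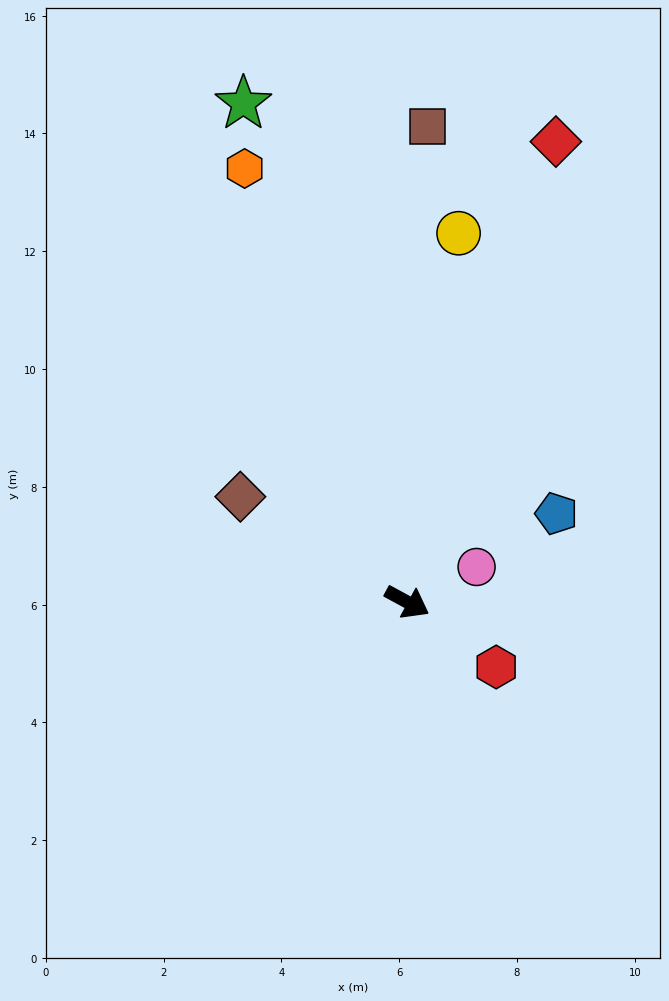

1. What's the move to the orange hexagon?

turn left 139°, forward 7.9 m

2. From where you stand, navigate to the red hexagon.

turn right 8°, forward 1.9 m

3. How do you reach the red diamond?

turn left 101°, forward 8.2 m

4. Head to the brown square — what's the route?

turn left 116°, forward 8.1 m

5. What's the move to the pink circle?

turn left 55°, forward 1.3 m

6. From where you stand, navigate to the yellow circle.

turn left 111°, forward 6.3 m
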